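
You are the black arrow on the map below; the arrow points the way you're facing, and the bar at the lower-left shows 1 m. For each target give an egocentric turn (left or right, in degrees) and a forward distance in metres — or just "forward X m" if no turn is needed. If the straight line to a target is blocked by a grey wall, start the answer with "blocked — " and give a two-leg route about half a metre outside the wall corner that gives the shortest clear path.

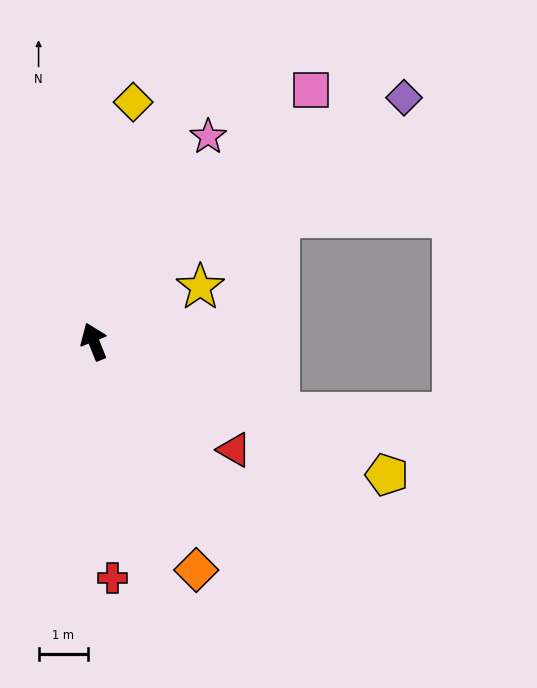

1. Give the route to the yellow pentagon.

turn right 136°, forward 6.6 m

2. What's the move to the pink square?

turn right 63°, forward 6.8 m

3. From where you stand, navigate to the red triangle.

turn right 150°, forward 3.6 m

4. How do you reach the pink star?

turn right 51°, forward 4.8 m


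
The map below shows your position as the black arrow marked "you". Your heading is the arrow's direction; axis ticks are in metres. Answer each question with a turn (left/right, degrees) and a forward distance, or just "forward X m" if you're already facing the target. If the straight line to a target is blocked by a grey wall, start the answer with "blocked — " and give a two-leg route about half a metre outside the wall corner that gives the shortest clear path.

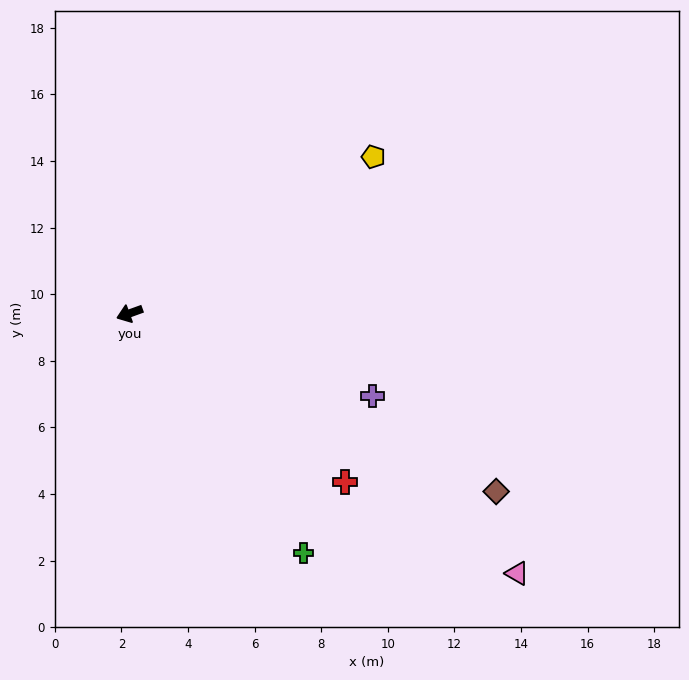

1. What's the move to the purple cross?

turn left 141°, forward 7.7 m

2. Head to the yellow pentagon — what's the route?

turn right 167°, forward 8.7 m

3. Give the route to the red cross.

turn left 122°, forward 8.2 m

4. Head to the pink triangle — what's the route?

turn left 126°, forward 14.0 m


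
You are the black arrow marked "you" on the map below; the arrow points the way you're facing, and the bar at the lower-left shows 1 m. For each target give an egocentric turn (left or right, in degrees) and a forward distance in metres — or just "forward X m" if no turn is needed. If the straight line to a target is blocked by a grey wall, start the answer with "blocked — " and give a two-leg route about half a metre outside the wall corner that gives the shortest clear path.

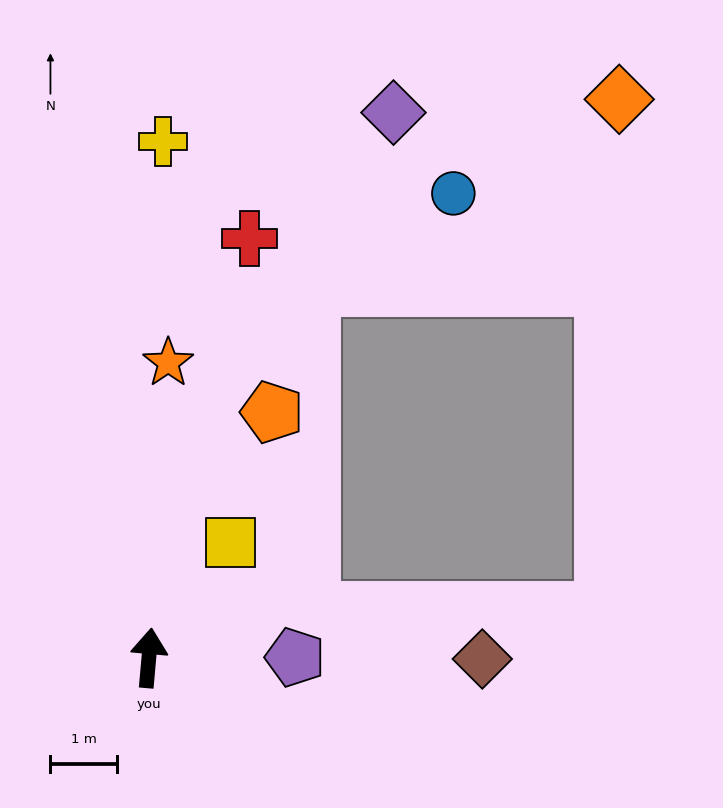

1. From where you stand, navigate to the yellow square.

turn right 30°, forward 2.1 m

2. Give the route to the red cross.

turn right 8°, forward 6.5 m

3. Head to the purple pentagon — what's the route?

turn right 85°, forward 2.2 m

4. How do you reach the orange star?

forward 4.5 m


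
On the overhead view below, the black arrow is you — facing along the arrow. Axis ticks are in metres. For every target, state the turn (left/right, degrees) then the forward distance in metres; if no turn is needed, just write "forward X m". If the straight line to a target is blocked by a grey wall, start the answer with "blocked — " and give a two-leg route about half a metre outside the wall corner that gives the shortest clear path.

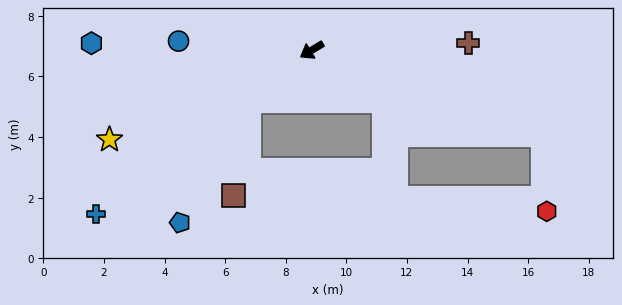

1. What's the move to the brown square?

blocked — turn left 7°, forward 2.7 m, then turn left 43°, forward 3.2 m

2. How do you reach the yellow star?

turn right 7°, forward 7.3 m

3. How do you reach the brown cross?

turn left 152°, forward 5.2 m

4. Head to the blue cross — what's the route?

turn left 6°, forward 8.9 m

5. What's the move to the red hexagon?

blocked — turn left 129°, forward 8.1 m, then turn right 67°, forward 2.5 m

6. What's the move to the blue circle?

turn right 35°, forward 4.4 m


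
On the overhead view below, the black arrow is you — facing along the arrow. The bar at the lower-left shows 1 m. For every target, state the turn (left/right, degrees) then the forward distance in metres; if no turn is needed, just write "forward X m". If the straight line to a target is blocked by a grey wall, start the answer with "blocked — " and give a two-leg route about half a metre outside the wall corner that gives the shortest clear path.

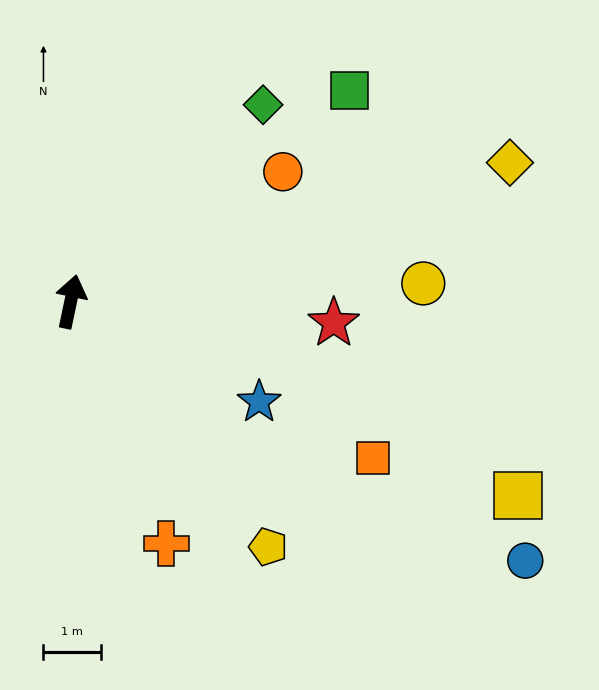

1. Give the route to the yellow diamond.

turn right 61°, forward 8.0 m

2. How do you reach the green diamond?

turn right 32°, forward 4.8 m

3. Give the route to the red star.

turn right 83°, forward 4.6 m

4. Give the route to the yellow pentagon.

turn right 129°, forward 5.5 m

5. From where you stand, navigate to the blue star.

turn right 106°, forward 3.7 m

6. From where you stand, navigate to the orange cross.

turn right 147°, forward 4.5 m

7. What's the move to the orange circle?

turn right 47°, forward 4.3 m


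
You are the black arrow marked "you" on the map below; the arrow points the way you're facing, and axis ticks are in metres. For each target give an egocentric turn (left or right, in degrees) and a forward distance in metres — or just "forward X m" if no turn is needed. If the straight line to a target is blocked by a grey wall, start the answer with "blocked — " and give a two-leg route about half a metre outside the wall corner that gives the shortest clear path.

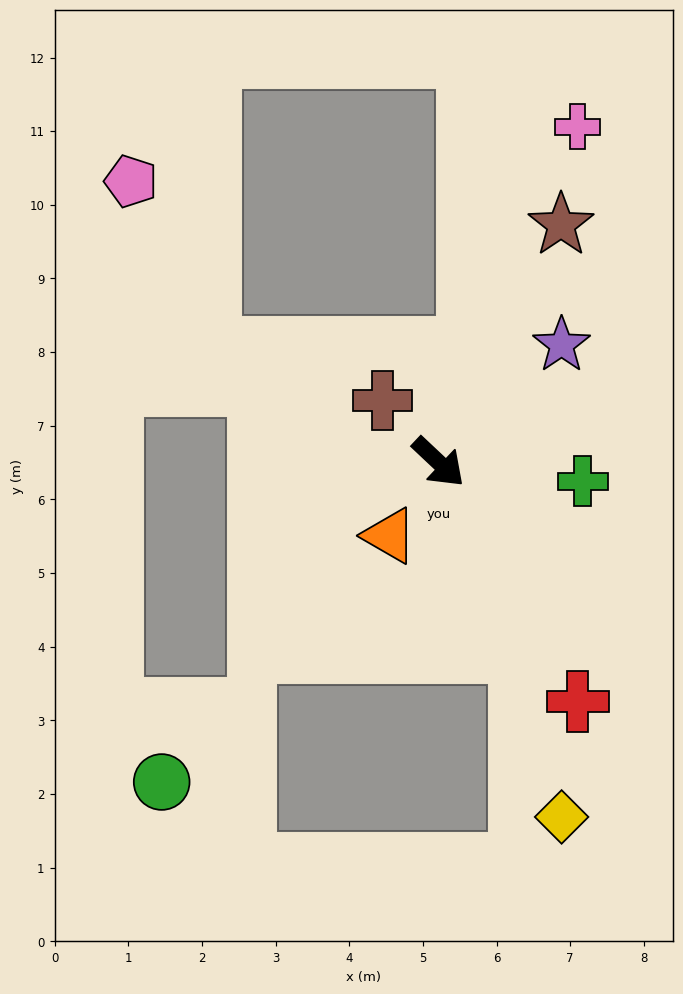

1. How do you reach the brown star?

turn left 106°, forward 3.6 m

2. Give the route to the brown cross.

turn left 176°, forward 1.1 m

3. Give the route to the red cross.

turn right 17°, forward 3.8 m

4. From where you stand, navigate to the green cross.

turn left 36°, forward 2.0 m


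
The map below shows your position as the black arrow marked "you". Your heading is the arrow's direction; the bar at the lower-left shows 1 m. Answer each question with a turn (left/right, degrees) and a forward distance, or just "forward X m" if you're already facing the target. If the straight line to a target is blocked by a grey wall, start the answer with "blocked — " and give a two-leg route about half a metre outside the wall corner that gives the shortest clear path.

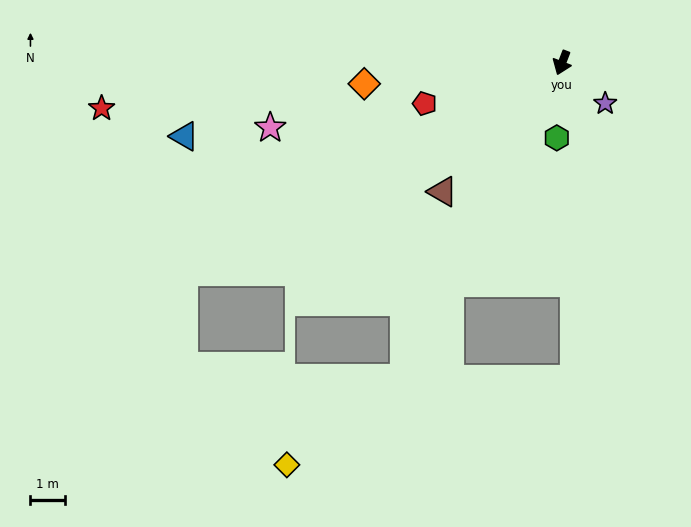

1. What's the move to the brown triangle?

turn right 22°, forward 5.0 m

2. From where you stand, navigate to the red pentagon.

turn right 52°, forward 4.1 m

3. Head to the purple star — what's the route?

turn left 68°, forward 1.7 m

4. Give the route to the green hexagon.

turn left 17°, forward 2.2 m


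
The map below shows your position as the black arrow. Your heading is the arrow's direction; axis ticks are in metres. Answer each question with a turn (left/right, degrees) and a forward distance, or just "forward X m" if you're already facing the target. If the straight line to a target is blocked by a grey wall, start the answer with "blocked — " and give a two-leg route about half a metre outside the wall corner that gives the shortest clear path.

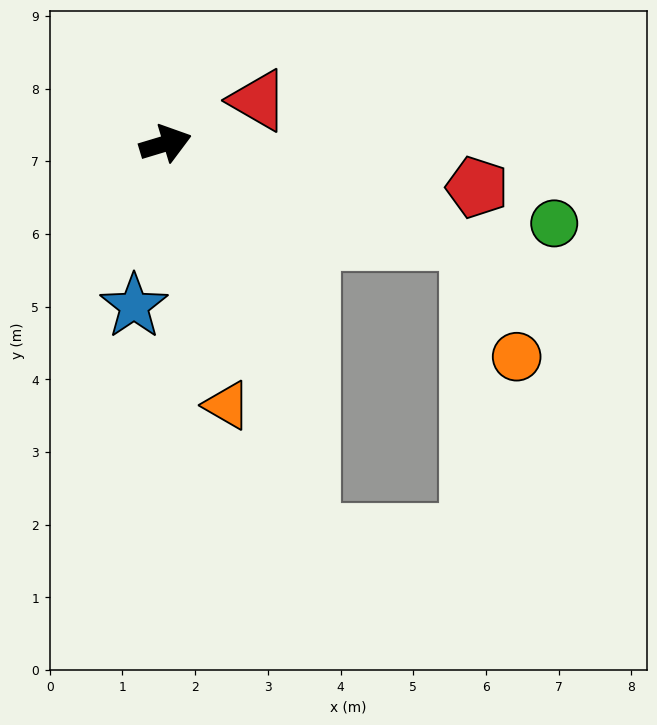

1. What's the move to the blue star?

turn right 118°, forward 2.3 m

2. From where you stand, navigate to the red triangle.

turn left 8°, forward 1.4 m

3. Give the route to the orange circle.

blocked — turn right 34°, forward 4.4 m, then turn right 51°, forward 1.7 m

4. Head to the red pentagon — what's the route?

turn right 25°, forward 4.3 m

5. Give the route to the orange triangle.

turn right 94°, forward 3.7 m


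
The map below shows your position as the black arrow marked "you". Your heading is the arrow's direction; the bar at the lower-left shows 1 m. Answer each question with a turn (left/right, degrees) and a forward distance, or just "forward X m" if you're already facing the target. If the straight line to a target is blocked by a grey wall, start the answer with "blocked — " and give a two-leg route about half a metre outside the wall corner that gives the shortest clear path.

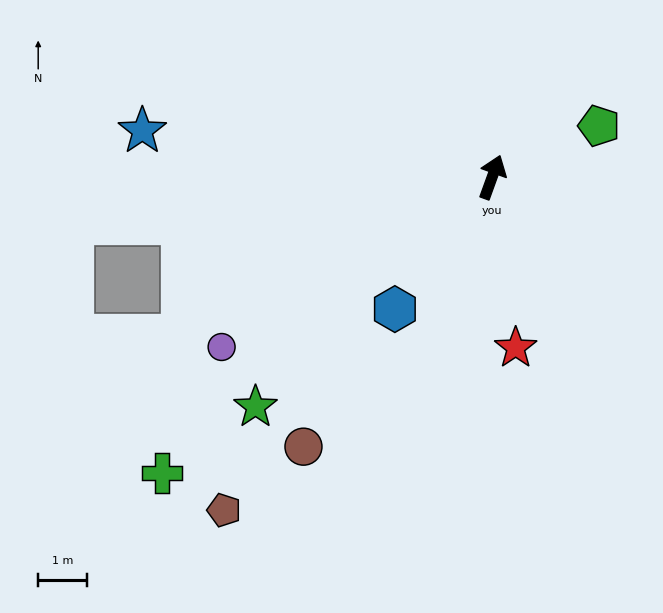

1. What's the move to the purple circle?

turn left 142°, forward 6.6 m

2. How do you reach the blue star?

turn left 102°, forward 7.2 m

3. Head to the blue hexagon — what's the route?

turn left 164°, forward 3.4 m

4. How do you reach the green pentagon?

turn right 44°, forward 2.4 m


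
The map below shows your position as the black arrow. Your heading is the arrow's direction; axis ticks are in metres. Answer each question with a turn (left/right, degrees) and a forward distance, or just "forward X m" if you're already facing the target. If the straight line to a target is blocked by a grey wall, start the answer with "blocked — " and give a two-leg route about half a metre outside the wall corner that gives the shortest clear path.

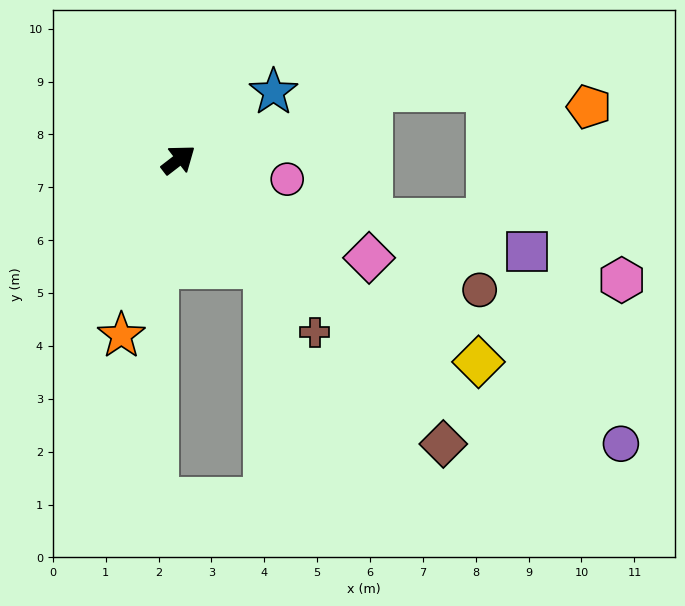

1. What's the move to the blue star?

turn right 2°, forward 2.2 m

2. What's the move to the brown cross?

turn right 89°, forward 4.2 m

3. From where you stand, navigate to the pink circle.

turn right 48°, forward 2.1 m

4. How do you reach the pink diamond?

turn right 65°, forward 4.1 m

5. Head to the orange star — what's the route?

turn right 146°, forward 3.5 m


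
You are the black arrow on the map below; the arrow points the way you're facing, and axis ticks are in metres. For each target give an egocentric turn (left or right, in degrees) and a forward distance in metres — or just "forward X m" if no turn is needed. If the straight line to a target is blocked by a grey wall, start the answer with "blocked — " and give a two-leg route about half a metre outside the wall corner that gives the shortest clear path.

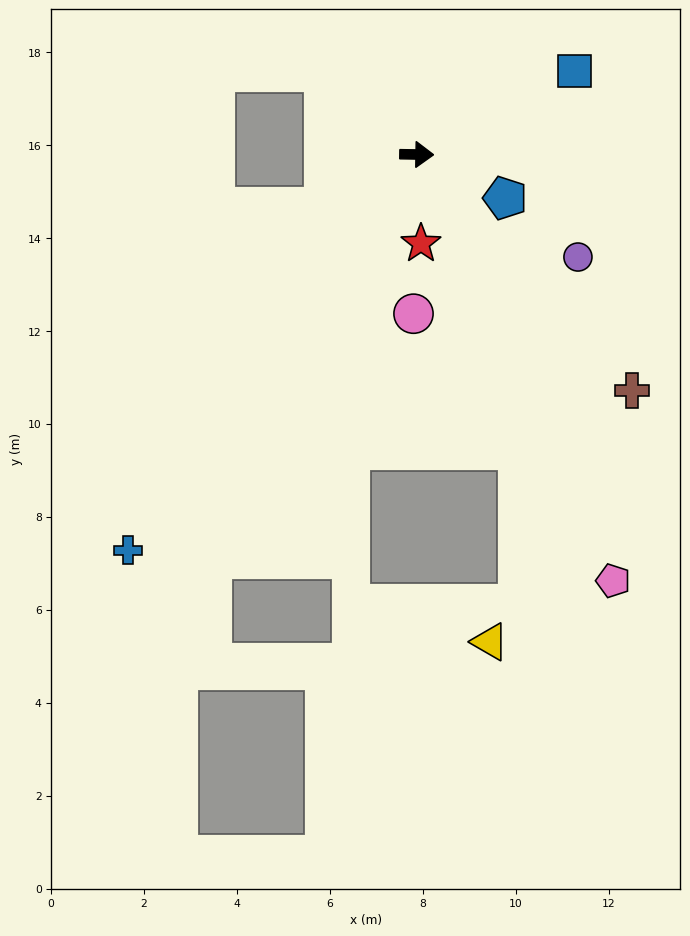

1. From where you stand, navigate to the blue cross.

turn right 125°, forward 10.5 m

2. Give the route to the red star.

turn right 86°, forward 1.9 m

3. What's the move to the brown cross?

turn right 47°, forward 6.9 m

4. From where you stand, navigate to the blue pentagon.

turn right 25°, forward 2.1 m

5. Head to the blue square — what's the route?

turn left 29°, forward 3.8 m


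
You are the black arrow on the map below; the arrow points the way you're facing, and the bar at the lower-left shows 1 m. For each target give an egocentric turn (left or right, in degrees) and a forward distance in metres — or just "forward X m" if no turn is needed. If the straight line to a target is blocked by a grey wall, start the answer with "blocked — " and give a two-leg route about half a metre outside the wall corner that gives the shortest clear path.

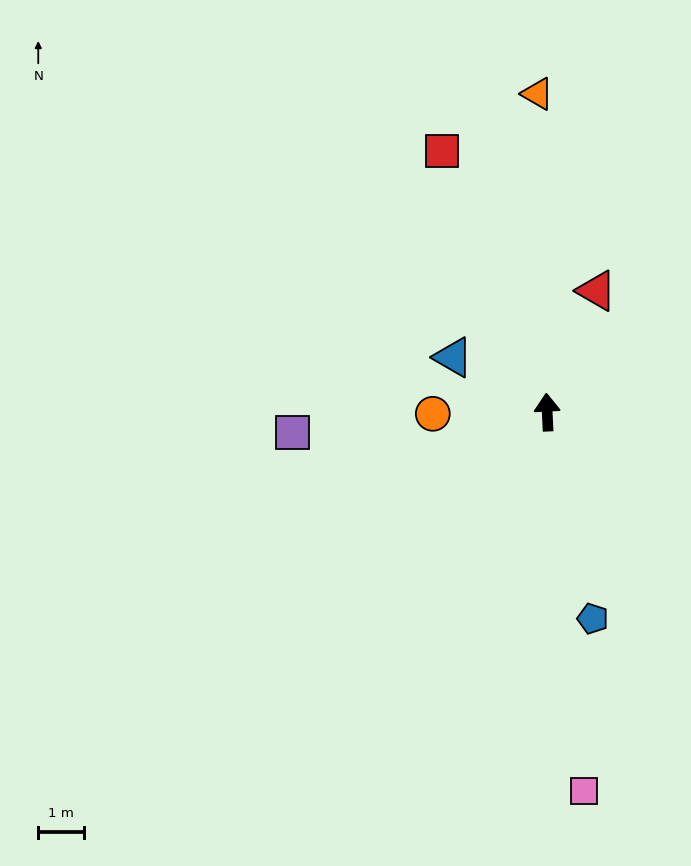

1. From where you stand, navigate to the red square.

turn left 19°, forward 6.1 m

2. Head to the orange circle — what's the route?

turn left 88°, forward 2.5 m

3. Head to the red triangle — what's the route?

turn right 25°, forward 2.9 m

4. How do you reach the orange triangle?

forward 6.9 m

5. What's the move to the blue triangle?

turn left 57°, forward 2.4 m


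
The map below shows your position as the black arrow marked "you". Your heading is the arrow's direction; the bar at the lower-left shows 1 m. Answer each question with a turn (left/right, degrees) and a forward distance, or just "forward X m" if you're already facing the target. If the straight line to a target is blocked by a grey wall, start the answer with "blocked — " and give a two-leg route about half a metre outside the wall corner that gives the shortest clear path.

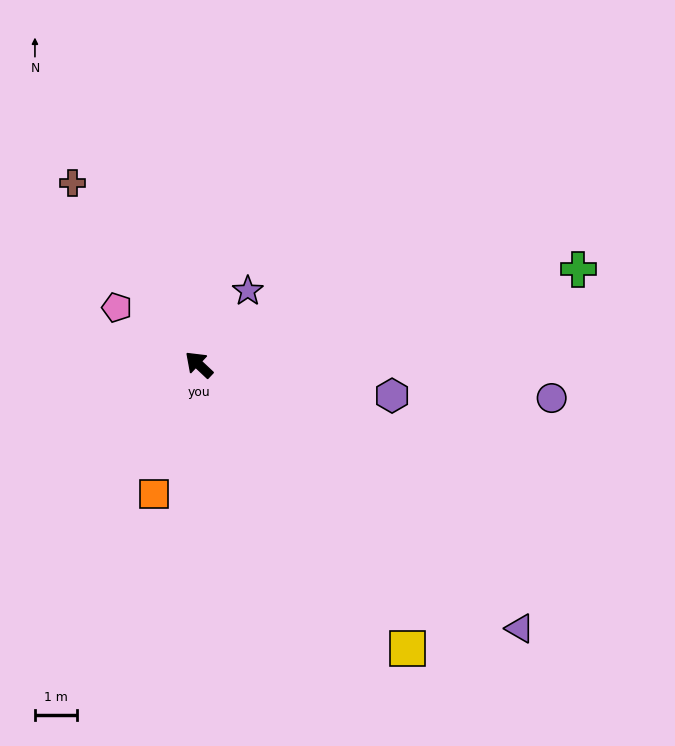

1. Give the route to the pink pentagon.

turn left 8°, forward 2.4 m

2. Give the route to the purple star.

turn right 80°, forward 2.1 m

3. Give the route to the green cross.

turn right 123°, forward 9.4 m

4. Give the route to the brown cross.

turn right 12°, forward 5.3 m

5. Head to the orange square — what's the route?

turn left 114°, forward 3.3 m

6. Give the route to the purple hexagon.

turn right 146°, forward 4.7 m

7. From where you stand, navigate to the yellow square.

turn left 170°, forward 8.4 m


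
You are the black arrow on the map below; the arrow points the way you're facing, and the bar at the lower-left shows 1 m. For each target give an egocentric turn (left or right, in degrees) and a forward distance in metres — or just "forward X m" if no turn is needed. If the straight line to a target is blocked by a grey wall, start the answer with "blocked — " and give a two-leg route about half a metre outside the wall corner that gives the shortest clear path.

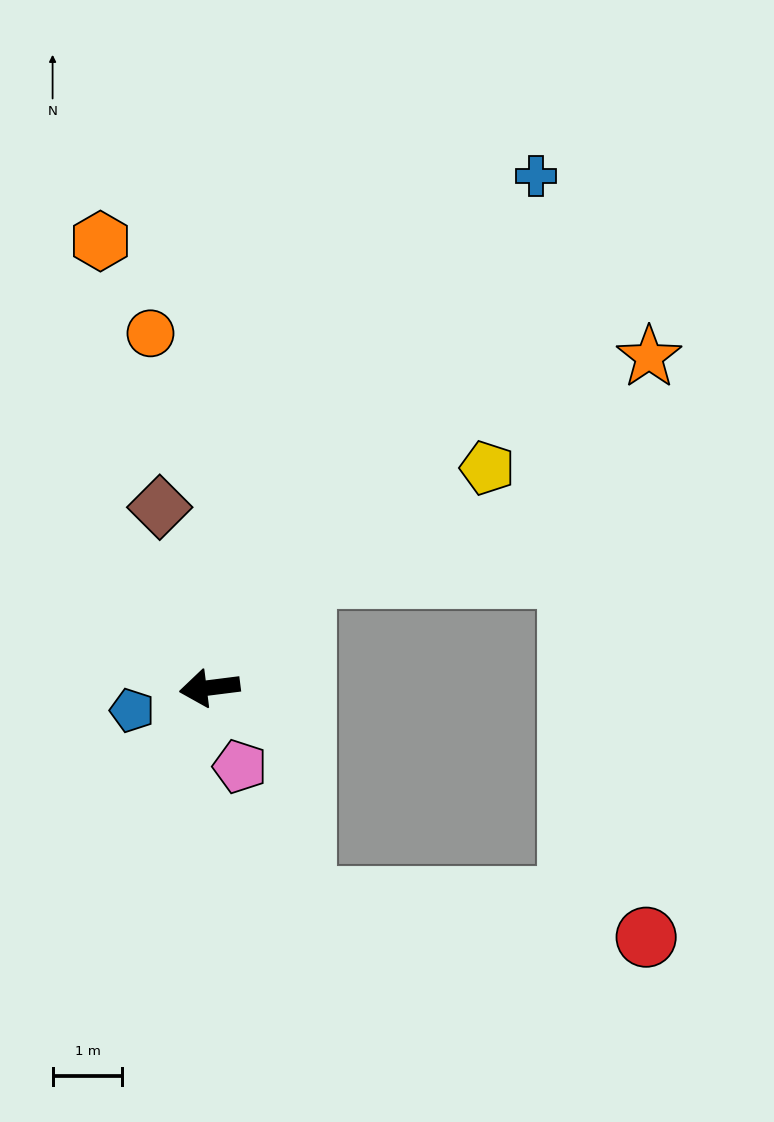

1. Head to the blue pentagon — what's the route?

turn left 9°, forward 1.2 m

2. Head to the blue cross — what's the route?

turn right 130°, forward 8.7 m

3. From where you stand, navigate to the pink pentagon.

turn left 104°, forward 1.2 m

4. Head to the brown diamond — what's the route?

turn right 82°, forward 2.7 m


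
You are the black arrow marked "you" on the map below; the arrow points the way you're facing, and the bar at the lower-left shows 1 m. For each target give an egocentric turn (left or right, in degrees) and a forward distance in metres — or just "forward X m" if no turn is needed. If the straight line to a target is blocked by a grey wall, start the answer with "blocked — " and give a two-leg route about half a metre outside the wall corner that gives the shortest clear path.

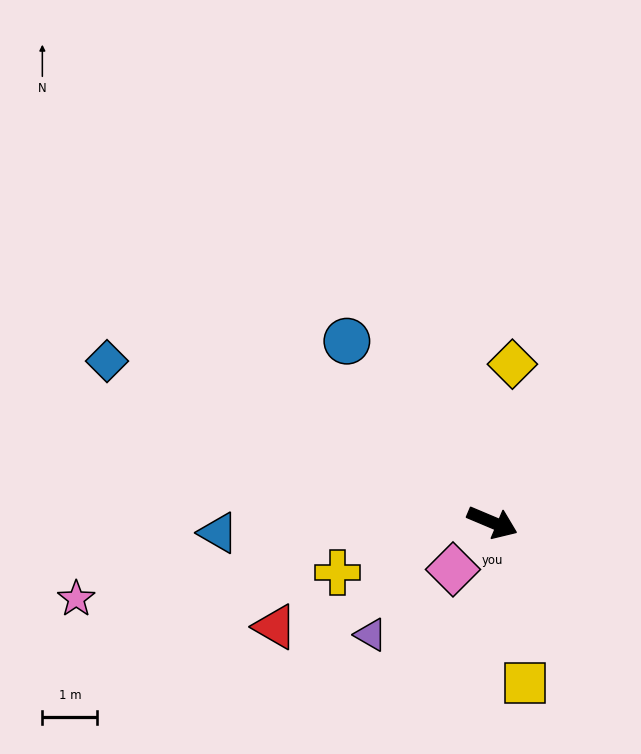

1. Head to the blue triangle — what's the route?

turn right 155°, forward 5.0 m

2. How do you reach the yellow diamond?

turn left 106°, forward 2.9 m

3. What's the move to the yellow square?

turn right 56°, forward 3.0 m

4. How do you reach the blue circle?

turn left 152°, forward 4.2 m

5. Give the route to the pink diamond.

turn right 107°, forward 1.1 m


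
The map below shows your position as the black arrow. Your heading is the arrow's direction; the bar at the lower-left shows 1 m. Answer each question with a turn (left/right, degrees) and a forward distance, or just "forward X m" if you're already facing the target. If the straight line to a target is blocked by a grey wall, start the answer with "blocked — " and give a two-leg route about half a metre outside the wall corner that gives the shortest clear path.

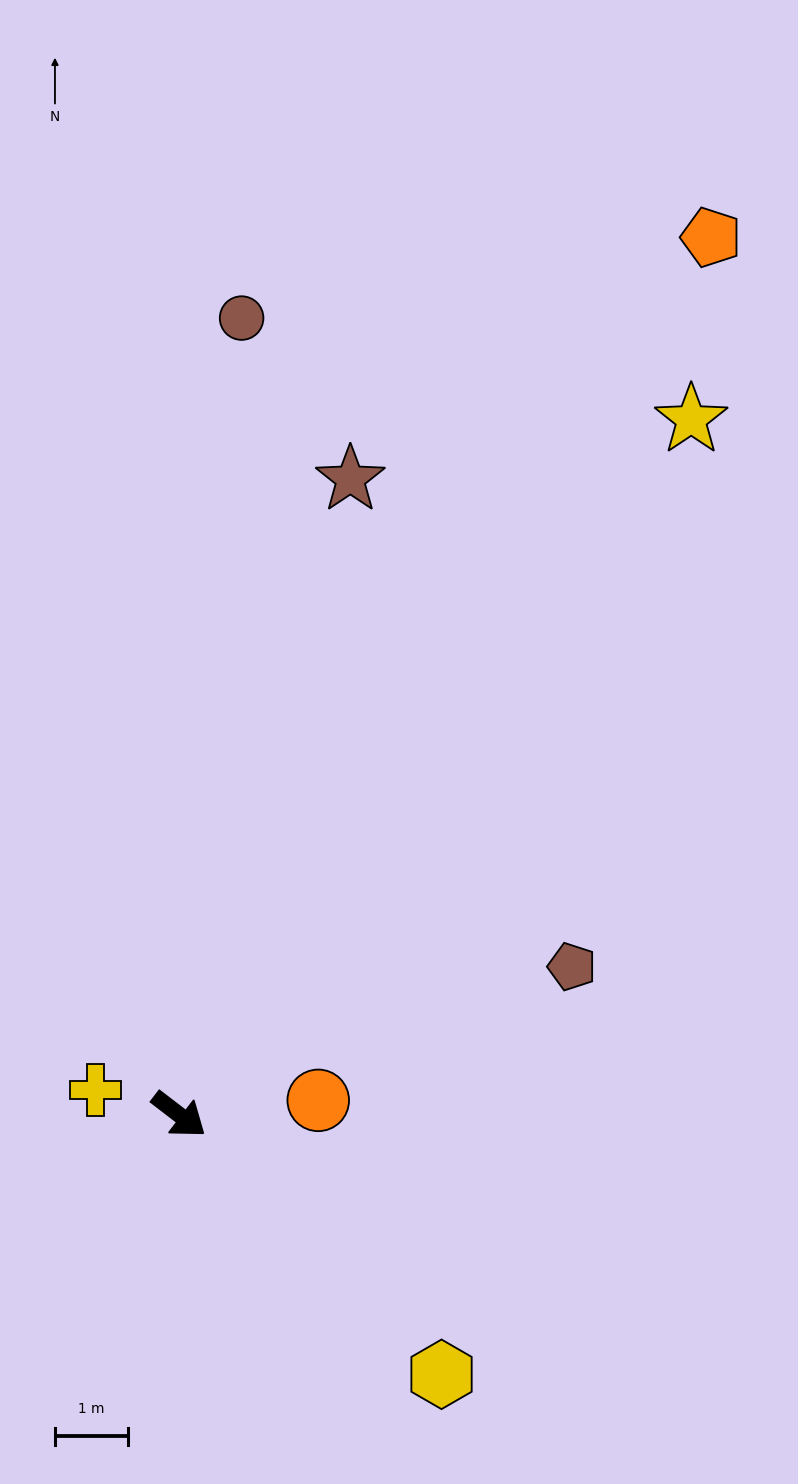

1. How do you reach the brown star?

turn left 112°, forward 9.0 m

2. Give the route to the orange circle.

turn left 43°, forward 1.9 m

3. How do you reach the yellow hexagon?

turn right 7°, forward 5.0 m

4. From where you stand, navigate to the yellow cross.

turn right 159°, forward 1.2 m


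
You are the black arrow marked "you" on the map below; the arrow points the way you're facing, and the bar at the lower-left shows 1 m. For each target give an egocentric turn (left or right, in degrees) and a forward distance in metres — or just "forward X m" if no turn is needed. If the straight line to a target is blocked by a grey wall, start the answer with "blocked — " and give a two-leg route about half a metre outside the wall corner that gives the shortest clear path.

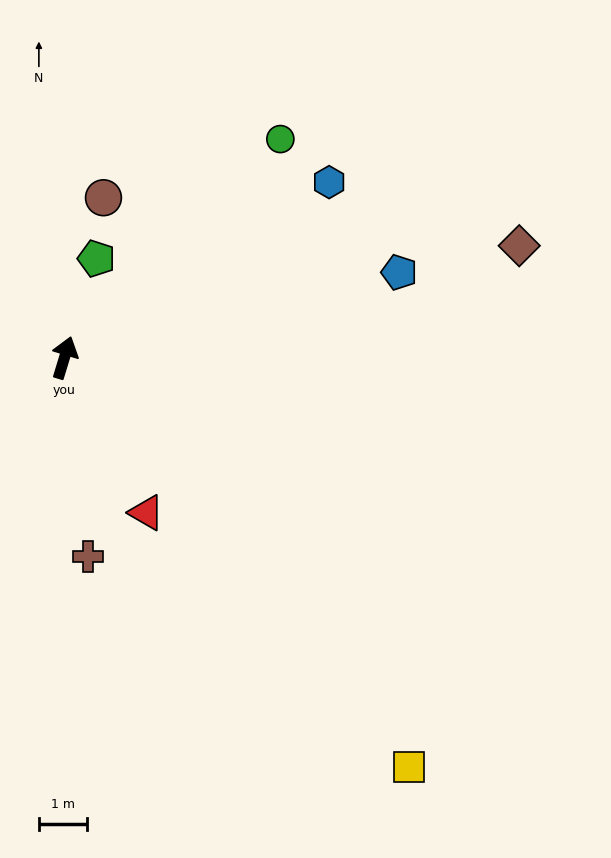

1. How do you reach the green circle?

turn right 28°, forward 6.4 m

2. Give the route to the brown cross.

turn right 156°, forward 4.2 m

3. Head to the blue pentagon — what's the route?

turn right 59°, forward 7.2 m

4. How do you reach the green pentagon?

forward 2.2 m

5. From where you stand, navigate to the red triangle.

turn right 135°, forward 3.6 m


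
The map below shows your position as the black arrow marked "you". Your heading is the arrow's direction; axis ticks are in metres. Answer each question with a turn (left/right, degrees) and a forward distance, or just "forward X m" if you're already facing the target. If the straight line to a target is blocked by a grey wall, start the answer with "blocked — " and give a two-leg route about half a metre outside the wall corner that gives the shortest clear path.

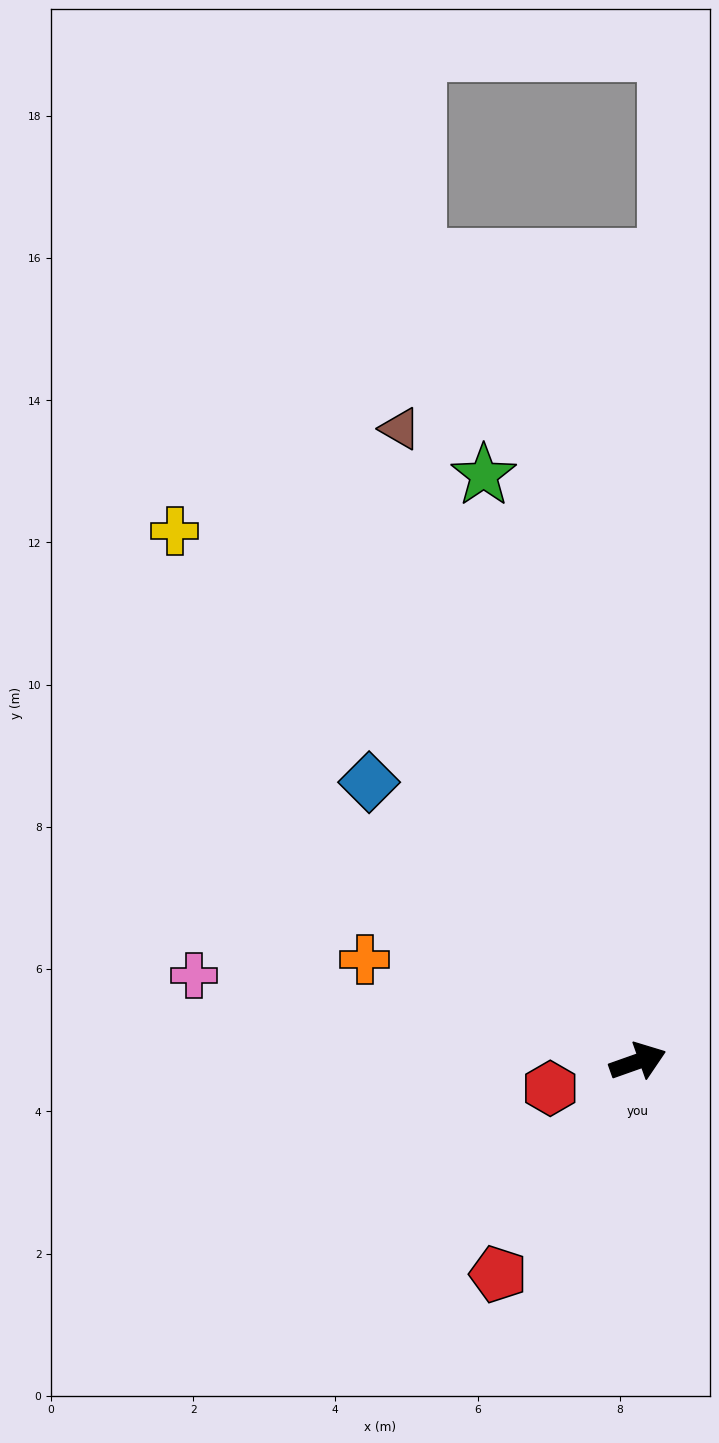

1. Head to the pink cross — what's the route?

turn left 150°, forward 6.4 m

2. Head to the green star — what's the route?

turn left 85°, forward 8.5 m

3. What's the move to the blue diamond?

turn left 114°, forward 5.4 m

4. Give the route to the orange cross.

turn left 140°, forward 4.1 m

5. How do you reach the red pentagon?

turn right 143°, forward 3.6 m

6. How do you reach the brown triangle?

turn left 91°, forward 9.5 m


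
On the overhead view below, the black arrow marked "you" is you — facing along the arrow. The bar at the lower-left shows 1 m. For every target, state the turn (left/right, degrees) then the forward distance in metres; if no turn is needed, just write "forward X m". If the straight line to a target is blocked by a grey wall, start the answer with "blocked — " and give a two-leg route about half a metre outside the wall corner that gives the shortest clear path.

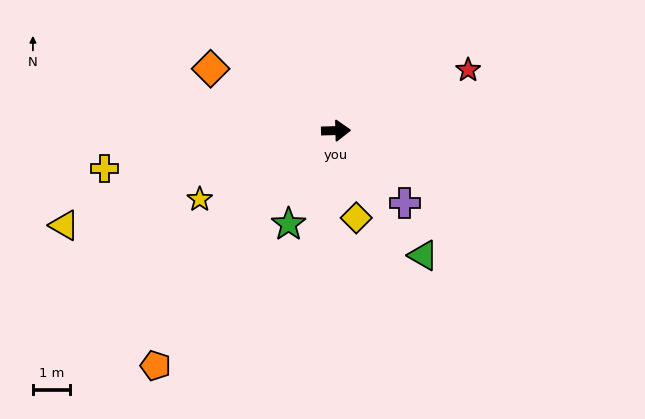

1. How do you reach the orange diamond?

turn left 152°, forward 3.7 m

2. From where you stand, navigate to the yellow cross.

turn right 172°, forward 6.3 m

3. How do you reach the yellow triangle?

turn right 162°, forward 7.7 m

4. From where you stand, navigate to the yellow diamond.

turn right 78°, forward 2.4 m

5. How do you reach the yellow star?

turn right 155°, forward 4.1 m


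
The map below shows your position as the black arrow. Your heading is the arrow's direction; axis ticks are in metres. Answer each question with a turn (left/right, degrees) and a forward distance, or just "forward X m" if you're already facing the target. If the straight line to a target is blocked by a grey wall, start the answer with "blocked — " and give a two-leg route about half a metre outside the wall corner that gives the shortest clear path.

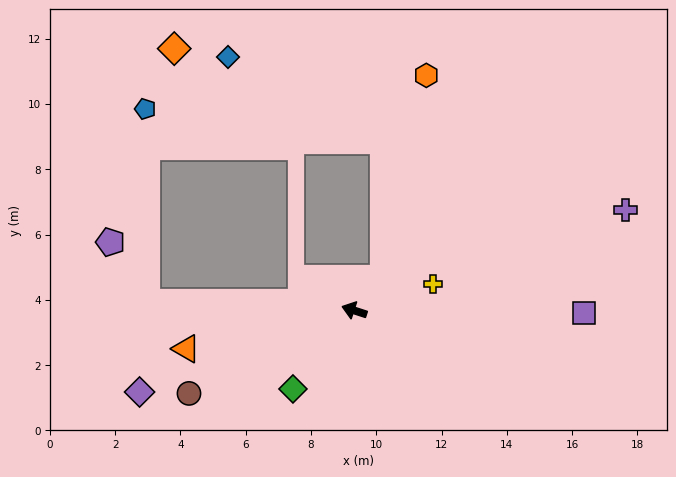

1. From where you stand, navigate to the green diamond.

turn left 70°, forward 3.1 m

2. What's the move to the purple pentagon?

blocked — turn left 16°, forward 6.4 m, then turn right 58°, forward 2.1 m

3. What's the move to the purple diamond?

turn left 39°, forward 7.0 m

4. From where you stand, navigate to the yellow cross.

turn right 143°, forward 2.6 m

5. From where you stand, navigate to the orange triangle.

turn left 31°, forward 5.3 m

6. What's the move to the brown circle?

turn left 45°, forward 5.7 m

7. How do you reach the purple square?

turn right 163°, forward 7.0 m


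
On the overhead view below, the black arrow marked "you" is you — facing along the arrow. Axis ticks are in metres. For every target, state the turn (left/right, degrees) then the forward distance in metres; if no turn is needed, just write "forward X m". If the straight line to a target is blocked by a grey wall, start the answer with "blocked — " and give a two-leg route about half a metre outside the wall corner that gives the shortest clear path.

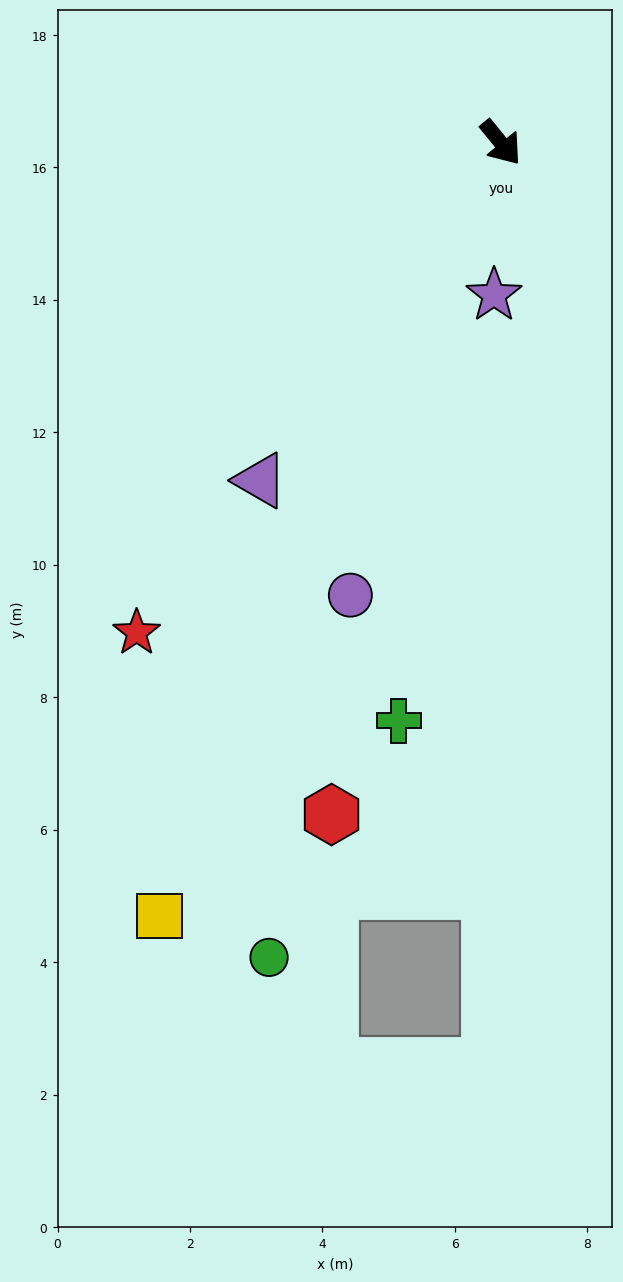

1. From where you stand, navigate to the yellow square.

turn right 63°, forward 12.8 m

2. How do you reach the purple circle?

turn right 58°, forward 7.2 m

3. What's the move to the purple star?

turn right 42°, forward 2.3 m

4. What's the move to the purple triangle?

turn right 75°, forward 6.3 m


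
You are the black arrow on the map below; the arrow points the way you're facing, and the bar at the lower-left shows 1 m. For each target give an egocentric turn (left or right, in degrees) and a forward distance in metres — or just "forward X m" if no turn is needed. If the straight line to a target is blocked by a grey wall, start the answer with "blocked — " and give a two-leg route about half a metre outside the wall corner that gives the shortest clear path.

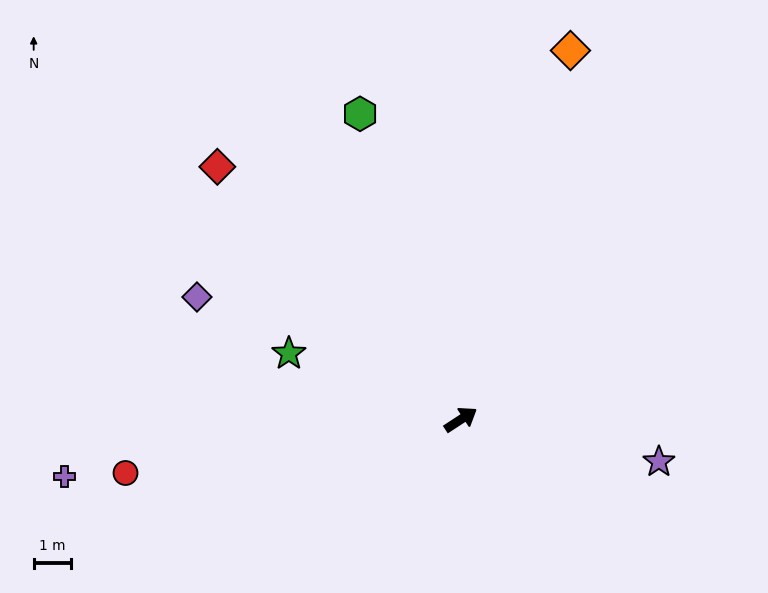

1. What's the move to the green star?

turn left 126°, forward 4.9 m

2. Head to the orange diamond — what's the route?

turn left 40°, forward 10.2 m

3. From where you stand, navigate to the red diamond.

turn left 101°, forward 9.3 m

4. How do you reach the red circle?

turn left 156°, forward 9.0 m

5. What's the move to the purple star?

turn right 45°, forward 5.4 m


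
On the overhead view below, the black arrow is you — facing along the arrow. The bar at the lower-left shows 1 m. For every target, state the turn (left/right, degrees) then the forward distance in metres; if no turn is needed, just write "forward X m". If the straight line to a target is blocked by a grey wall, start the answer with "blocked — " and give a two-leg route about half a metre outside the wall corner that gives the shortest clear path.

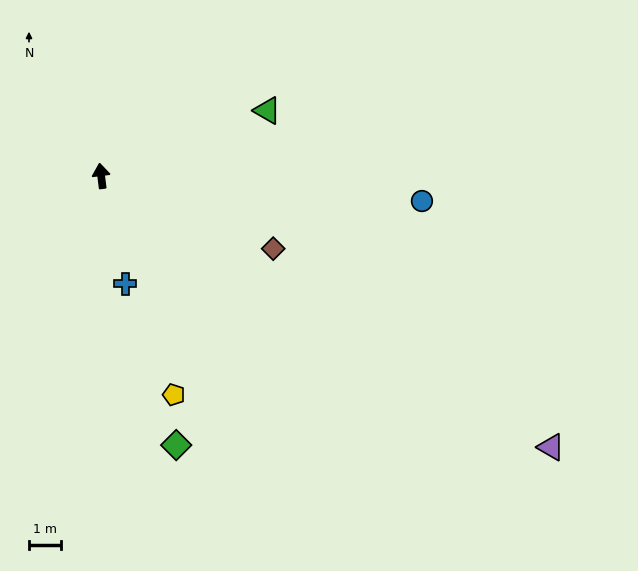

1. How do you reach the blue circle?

turn right 102°, forward 10.2 m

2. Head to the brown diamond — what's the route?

turn right 120°, forward 5.9 m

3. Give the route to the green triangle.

turn right 76°, forward 5.6 m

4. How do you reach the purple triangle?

turn right 128°, forward 16.6 m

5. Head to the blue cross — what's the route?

turn right 174°, forward 3.5 m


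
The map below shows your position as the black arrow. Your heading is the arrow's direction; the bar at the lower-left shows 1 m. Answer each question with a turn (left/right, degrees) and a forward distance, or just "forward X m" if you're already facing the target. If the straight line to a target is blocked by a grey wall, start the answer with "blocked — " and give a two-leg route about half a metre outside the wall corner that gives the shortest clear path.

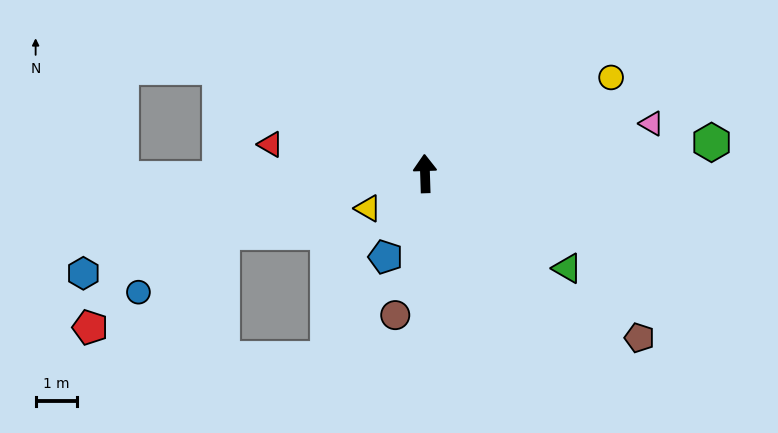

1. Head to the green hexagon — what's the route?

turn right 86°, forward 7.0 m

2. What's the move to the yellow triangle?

turn left 119°, forward 1.6 m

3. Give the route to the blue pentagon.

turn left 153°, forward 2.3 m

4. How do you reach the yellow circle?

turn right 65°, forward 5.1 m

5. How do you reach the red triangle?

turn left 77°, forward 3.8 m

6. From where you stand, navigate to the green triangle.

turn right 126°, forward 4.2 m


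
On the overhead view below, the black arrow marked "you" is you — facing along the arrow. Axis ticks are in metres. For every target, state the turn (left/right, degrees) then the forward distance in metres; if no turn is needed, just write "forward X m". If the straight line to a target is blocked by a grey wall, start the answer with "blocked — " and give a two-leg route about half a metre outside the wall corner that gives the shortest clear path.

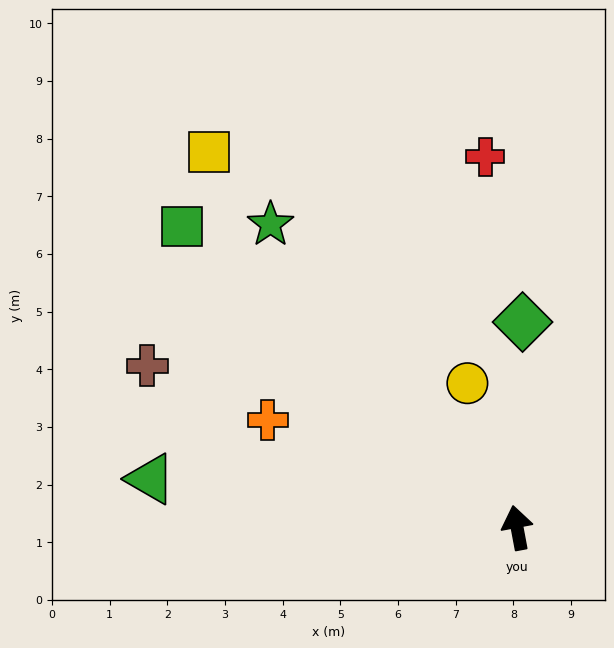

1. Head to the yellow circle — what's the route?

turn left 8°, forward 2.6 m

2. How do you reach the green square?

turn left 37°, forward 7.8 m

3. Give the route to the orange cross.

turn left 56°, forward 4.7 m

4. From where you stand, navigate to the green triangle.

turn left 72°, forward 6.4 m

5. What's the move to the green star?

turn left 29°, forward 6.8 m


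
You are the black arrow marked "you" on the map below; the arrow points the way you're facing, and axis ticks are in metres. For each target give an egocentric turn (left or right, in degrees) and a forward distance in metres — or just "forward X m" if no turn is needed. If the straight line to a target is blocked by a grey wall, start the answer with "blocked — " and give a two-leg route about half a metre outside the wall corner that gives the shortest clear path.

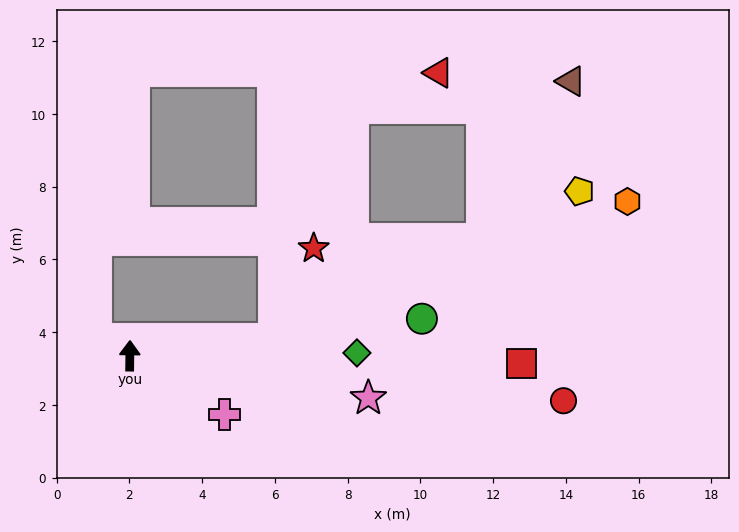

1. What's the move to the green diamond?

turn right 89°, forward 6.2 m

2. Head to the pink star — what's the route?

turn right 99°, forward 6.7 m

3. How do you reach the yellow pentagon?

blocked — turn right 83°, forward 4.0 m, then turn left 19°, forward 9.3 m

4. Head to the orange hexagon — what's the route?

blocked — turn right 83°, forward 4.0 m, then turn left 15°, forward 10.4 m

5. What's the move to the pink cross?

turn right 121°, forward 3.1 m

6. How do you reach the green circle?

turn right 82°, forward 8.1 m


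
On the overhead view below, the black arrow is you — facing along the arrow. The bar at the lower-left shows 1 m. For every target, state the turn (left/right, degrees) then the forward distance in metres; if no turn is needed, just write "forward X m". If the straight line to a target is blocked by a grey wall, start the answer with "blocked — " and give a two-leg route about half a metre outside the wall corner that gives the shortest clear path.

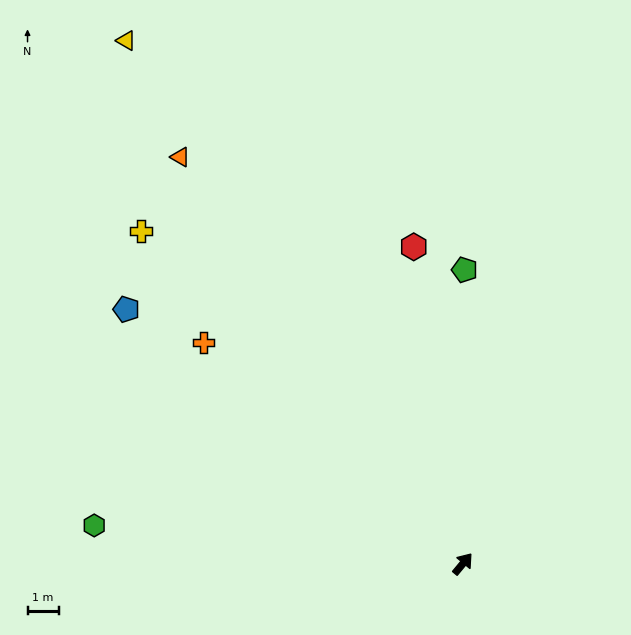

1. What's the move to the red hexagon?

turn left 48°, forward 10.3 m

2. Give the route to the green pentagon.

turn left 39°, forward 9.5 m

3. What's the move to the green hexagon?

turn left 124°, forward 11.9 m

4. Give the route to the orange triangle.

turn left 74°, forward 16.0 m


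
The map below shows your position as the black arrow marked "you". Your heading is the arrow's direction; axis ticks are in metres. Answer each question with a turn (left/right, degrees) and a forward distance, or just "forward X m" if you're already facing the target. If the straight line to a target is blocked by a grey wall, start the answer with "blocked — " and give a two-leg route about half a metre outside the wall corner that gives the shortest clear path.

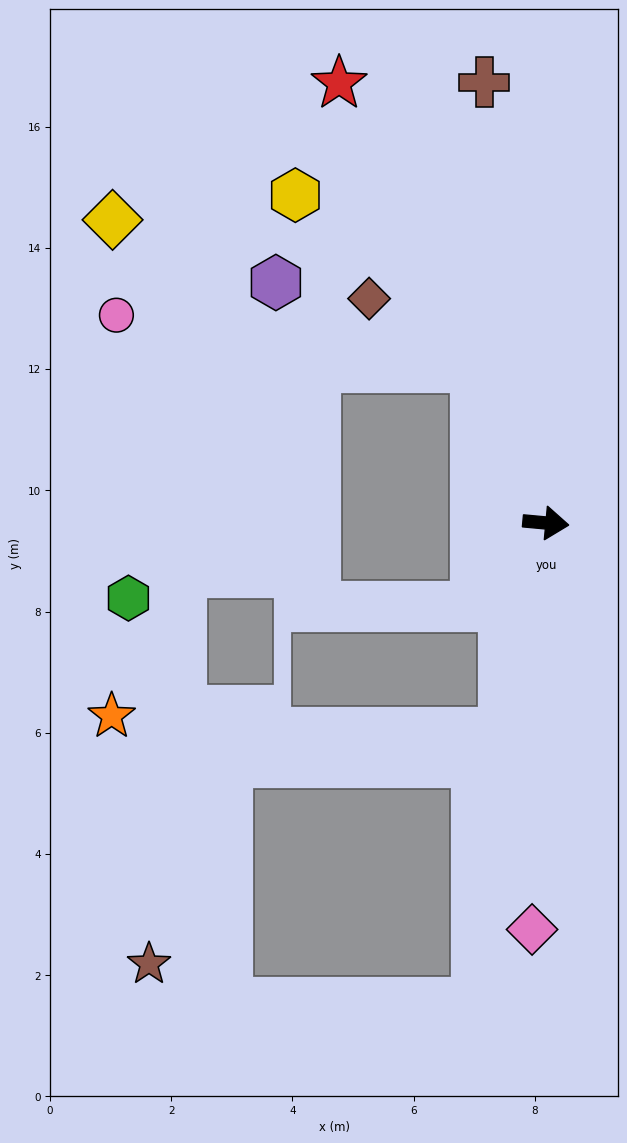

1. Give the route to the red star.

turn left 120°, forward 8.0 m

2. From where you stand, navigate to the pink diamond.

turn right 87°, forward 6.7 m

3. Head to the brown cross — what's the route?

turn left 103°, forward 7.3 m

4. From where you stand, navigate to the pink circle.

blocked — turn left 119°, forward 2.8 m, then turn left 58°, forward 6.0 m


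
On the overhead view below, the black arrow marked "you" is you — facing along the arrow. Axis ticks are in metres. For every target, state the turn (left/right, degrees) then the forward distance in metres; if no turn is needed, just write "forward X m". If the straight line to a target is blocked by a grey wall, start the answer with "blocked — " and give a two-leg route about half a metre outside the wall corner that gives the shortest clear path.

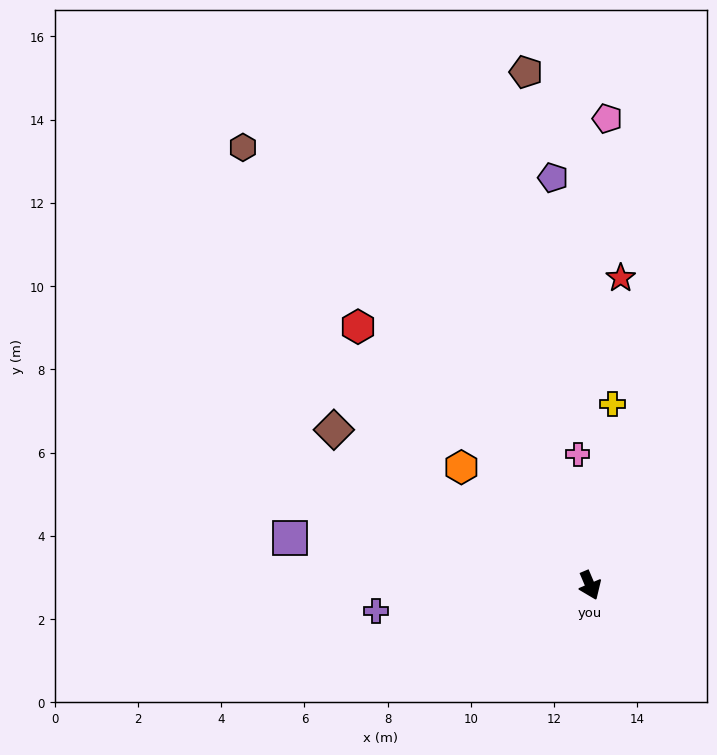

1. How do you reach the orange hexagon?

turn right 156°, forward 4.2 m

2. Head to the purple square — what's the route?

turn right 122°, forward 7.3 m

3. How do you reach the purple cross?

turn right 106°, forward 5.2 m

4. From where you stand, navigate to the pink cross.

turn left 162°, forward 3.2 m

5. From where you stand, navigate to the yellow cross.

turn left 150°, forward 4.4 m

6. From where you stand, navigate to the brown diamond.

turn right 144°, forward 7.2 m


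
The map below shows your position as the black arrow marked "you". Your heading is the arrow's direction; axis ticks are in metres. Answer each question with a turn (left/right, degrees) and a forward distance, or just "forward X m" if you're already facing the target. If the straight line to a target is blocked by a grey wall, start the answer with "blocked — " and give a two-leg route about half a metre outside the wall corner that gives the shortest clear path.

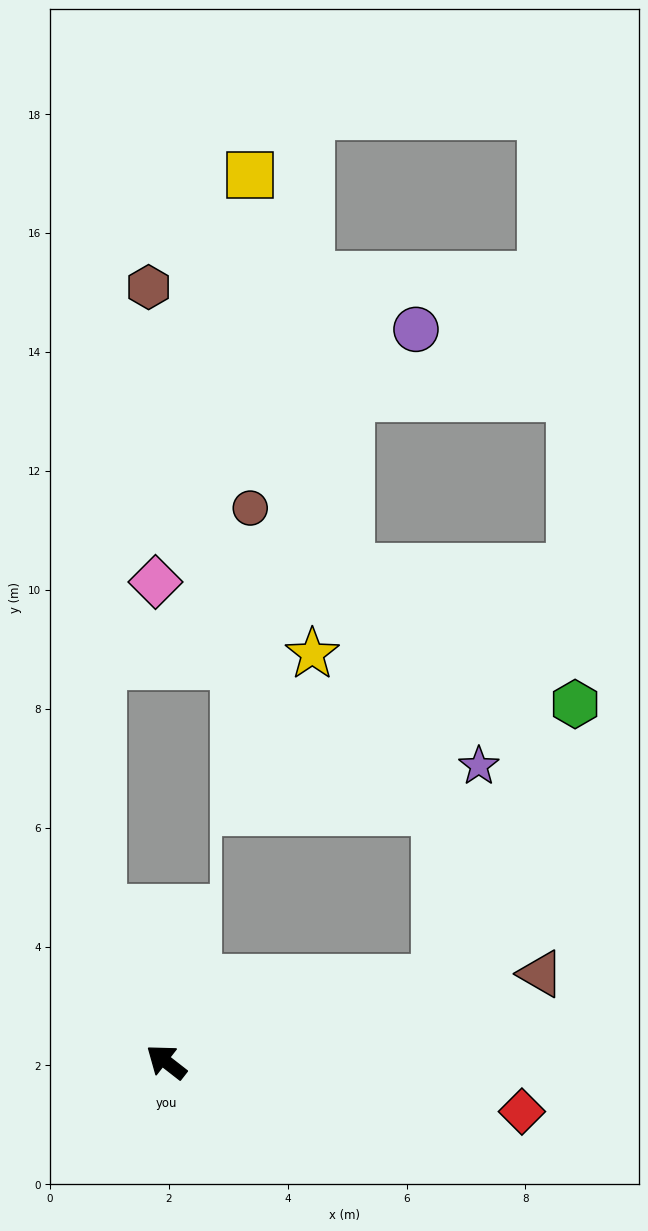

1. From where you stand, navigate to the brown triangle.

turn right 129°, forward 6.5 m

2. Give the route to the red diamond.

turn right 150°, forward 6.0 m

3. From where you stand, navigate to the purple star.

blocked — turn right 125°, forward 4.7 m, then turn left 62°, forward 3.7 m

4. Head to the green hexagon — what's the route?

blocked — turn right 125°, forward 4.7 m, then turn left 46°, forward 5.2 m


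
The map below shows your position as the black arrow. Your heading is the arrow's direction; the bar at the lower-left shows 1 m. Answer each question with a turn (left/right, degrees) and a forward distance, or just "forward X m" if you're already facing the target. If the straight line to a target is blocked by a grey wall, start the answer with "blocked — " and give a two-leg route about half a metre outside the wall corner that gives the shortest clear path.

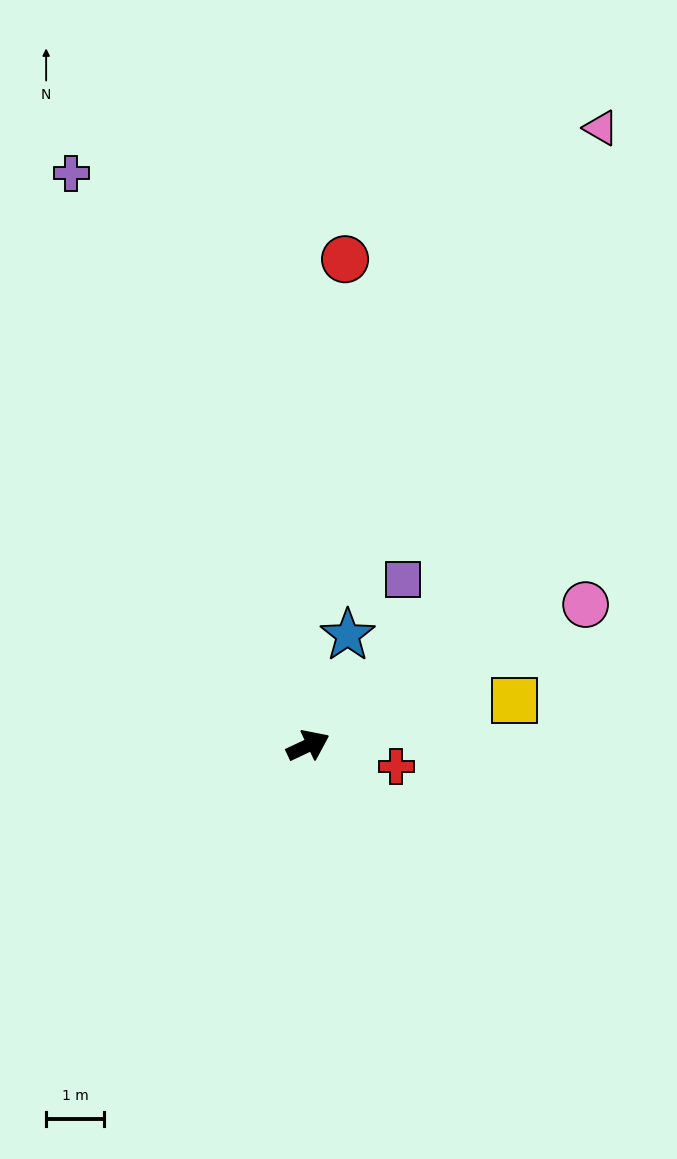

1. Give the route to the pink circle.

forward 5.3 m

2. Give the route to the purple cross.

turn left 87°, forward 10.6 m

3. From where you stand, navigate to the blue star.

turn left 45°, forward 2.0 m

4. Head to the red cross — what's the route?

turn right 39°, forward 1.6 m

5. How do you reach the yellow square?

turn right 13°, forward 3.6 m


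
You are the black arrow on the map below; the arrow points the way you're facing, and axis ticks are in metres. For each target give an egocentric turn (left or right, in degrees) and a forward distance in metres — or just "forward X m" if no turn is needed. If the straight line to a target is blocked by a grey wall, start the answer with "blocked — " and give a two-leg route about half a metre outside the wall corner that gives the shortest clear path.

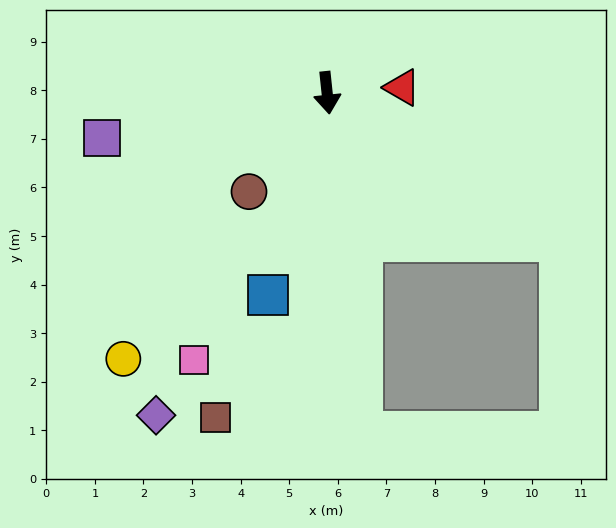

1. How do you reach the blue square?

turn right 22°, forward 4.3 m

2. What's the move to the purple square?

turn right 85°, forward 4.7 m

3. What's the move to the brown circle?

turn right 44°, forward 2.6 m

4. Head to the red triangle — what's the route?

turn left 88°, forward 1.5 m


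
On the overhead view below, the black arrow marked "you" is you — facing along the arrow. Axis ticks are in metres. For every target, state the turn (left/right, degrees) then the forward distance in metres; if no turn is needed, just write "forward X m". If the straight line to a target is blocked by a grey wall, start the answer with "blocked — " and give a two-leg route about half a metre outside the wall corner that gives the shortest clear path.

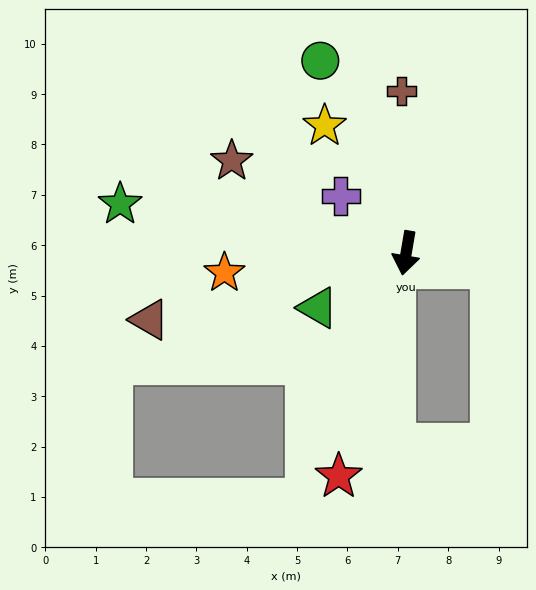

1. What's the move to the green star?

turn right 90°, forward 5.8 m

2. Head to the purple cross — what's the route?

turn right 121°, forward 1.7 m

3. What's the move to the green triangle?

turn right 48°, forward 2.1 m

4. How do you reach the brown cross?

turn right 169°, forward 3.2 m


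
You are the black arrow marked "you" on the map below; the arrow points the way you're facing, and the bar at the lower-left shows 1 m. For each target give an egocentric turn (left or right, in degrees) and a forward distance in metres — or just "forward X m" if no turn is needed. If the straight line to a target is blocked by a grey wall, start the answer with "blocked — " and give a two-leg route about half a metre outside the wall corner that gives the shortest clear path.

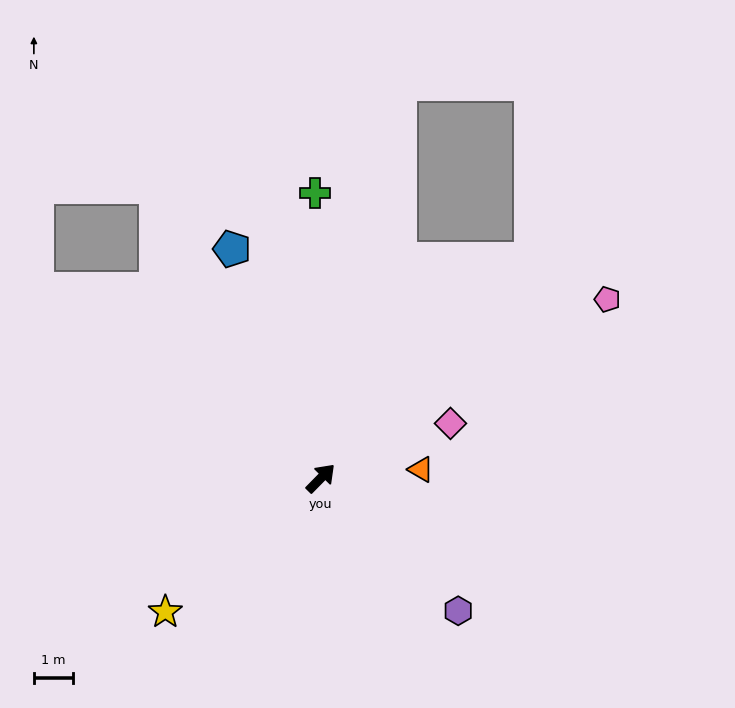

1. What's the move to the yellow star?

turn left 175°, forward 5.2 m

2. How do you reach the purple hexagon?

turn right 89°, forward 4.8 m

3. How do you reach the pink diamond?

turn right 23°, forward 3.6 m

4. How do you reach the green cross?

turn left 46°, forward 7.2 m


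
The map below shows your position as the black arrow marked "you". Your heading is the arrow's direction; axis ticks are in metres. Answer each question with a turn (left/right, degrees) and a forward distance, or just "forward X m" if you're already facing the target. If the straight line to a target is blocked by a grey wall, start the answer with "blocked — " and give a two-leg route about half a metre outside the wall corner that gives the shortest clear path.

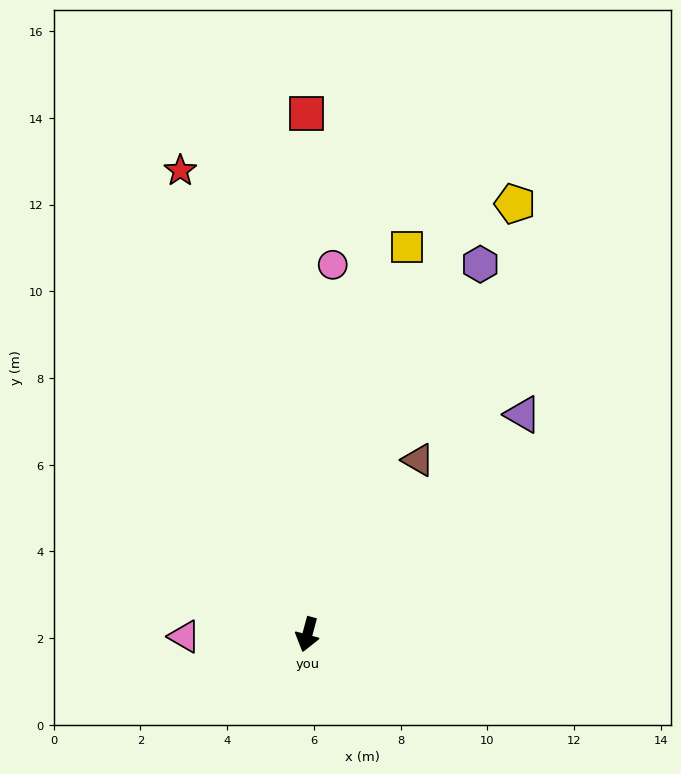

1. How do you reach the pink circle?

turn right 169°, forward 8.5 m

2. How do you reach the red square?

turn right 165°, forward 12.0 m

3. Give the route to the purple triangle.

turn left 151°, forward 7.1 m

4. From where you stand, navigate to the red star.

turn right 150°, forward 11.1 m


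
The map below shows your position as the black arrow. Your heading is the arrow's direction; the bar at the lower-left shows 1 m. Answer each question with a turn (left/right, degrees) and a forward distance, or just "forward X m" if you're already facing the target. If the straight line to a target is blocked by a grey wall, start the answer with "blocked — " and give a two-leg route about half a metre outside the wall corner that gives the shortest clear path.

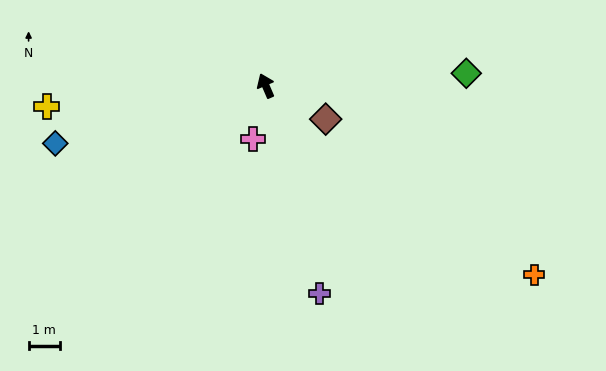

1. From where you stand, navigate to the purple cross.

turn left 171°, forward 6.9 m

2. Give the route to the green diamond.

turn right 110°, forward 6.5 m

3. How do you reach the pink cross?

turn left 143°, forward 1.8 m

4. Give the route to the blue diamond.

turn left 82°, forward 7.0 m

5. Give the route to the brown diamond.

turn right 142°, forward 2.2 m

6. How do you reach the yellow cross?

turn left 72°, forward 7.1 m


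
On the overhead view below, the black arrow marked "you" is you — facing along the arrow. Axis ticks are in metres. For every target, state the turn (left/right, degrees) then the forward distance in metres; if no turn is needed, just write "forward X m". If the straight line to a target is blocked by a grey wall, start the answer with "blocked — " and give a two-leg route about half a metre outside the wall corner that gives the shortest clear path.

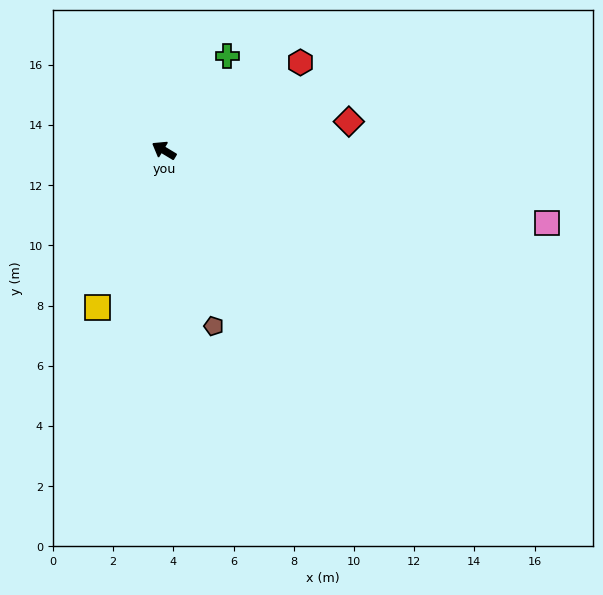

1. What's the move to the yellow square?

turn left 98°, forward 5.7 m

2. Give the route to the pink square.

turn right 160°, forward 12.9 m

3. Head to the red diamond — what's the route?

turn right 140°, forward 6.2 m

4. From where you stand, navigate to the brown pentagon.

turn left 137°, forward 6.1 m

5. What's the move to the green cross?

turn right 93°, forward 3.8 m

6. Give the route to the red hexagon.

turn right 116°, forward 5.4 m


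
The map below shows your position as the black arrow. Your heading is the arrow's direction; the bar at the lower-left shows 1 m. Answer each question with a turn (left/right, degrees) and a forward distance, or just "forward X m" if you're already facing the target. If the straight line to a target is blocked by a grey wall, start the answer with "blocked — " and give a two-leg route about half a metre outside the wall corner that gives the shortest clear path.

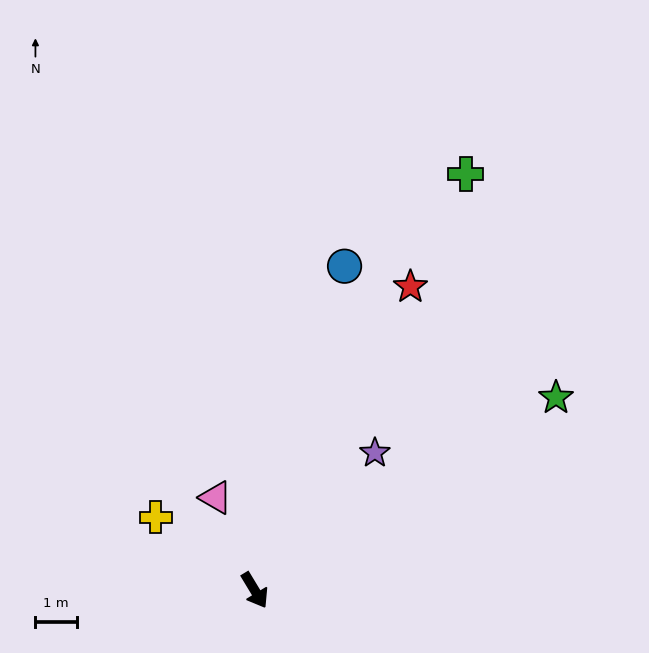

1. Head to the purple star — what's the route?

turn left 108°, forward 4.4 m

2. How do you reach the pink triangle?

turn left 172°, forward 2.4 m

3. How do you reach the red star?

turn left 122°, forward 8.2 m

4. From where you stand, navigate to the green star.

turn left 91°, forward 8.6 m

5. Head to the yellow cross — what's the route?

turn right 158°, forward 3.0 m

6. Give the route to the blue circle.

turn left 133°, forward 8.1 m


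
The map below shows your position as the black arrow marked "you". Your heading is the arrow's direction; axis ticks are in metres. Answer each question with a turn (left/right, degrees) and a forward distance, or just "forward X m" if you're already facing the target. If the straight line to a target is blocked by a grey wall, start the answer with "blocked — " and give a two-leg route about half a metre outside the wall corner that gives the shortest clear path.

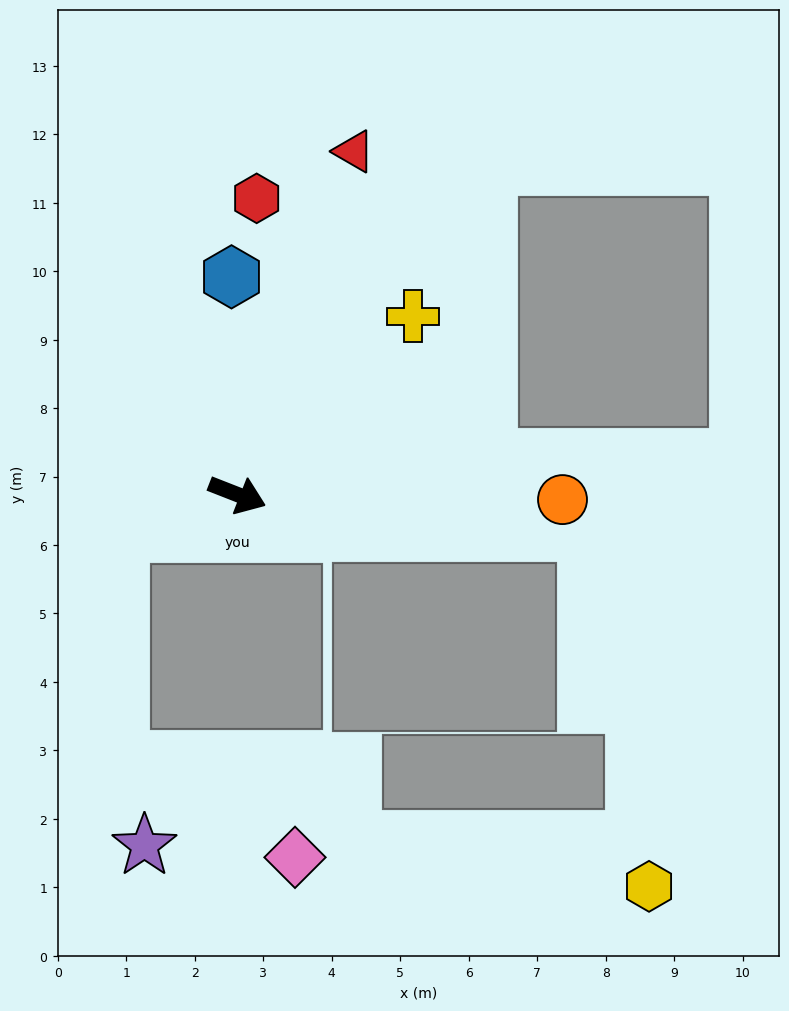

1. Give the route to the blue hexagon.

turn left 113°, forward 3.2 m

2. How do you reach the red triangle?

turn left 93°, forward 5.3 m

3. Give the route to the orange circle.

turn left 21°, forward 4.8 m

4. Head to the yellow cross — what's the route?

turn left 67°, forward 3.7 m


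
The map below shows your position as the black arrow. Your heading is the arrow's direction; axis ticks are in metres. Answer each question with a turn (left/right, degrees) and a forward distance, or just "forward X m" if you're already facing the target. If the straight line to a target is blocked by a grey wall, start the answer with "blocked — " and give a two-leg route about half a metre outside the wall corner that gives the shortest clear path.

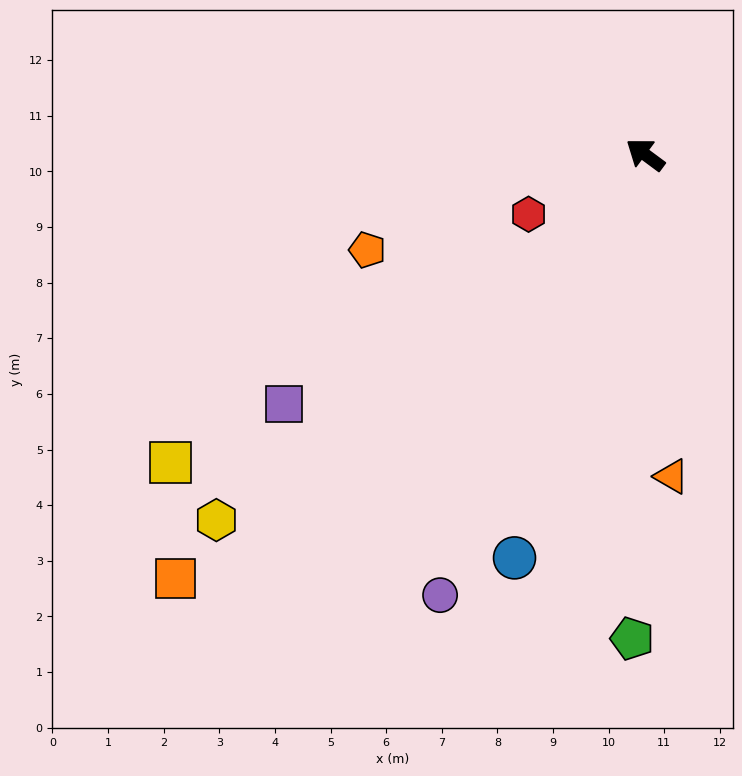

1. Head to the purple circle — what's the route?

turn left 102°, forward 8.7 m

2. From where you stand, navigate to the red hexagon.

turn left 64°, forward 2.4 m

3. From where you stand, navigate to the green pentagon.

turn left 125°, forward 8.7 m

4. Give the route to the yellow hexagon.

turn left 77°, forward 10.1 m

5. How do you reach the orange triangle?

turn left 131°, forward 5.8 m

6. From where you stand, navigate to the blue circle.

turn left 109°, forward 7.6 m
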